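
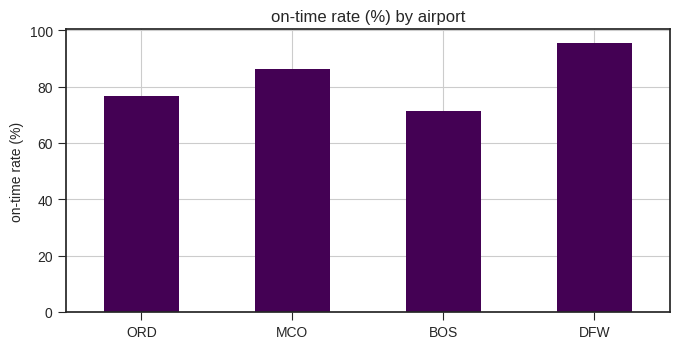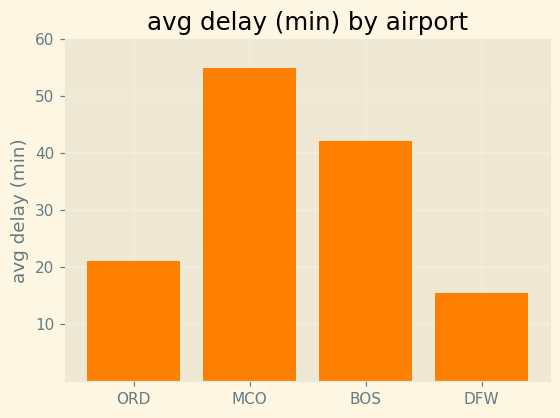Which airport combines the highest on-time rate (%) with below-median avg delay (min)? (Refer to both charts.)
Chart 2 median avg delay (min) ≈ 30; below-median airports: ORD, DFW. Among those, DFW has the highest on-time rate (%) (≈ 100).

DFW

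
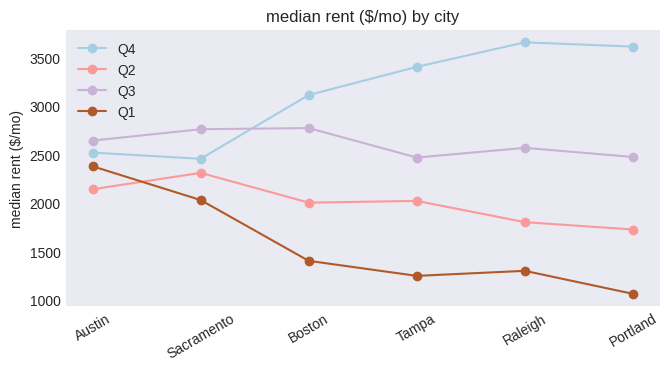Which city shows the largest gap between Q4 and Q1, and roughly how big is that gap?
Portland, ≈ 2500 $/mo

Portland: Q4 ≈ 3500, Q1 ≈ 1000 → gap ≈ 2500. Next-largest (Raleigh) is only ≈ 2000.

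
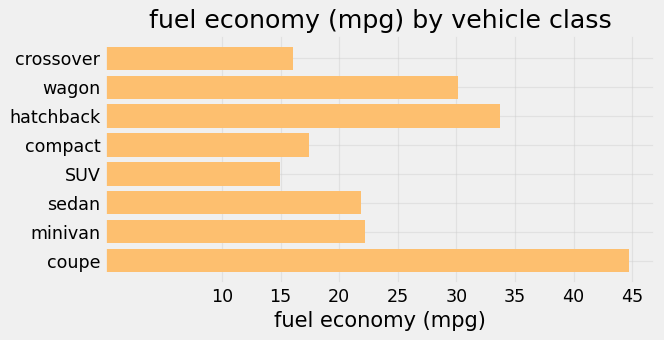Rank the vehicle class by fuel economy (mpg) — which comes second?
hatchback

Top 3: coupe ≈ 45, hatchback ≈ 35, wagon ≈ 30.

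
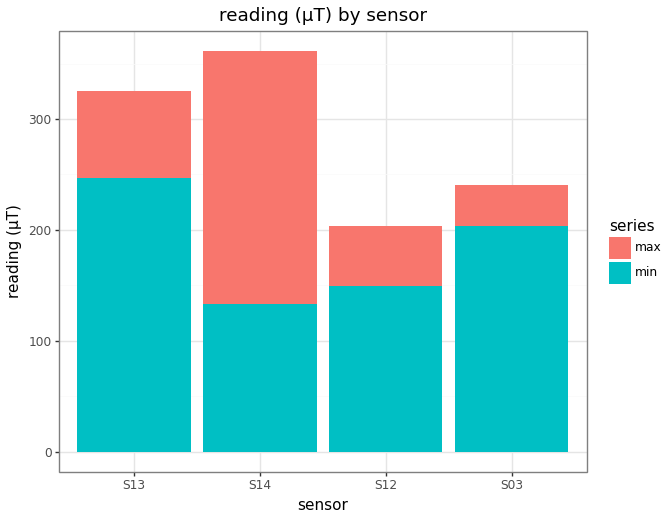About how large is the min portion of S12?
≈ 150

min top ≈ 150, bottom ≈ 0; segment ≈ 150.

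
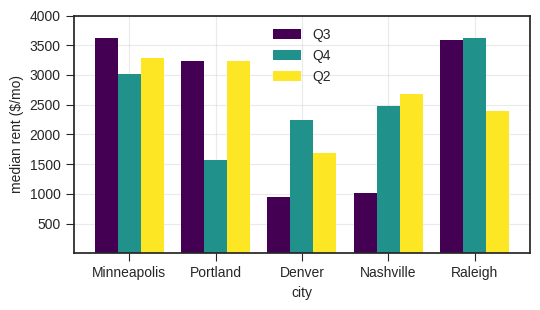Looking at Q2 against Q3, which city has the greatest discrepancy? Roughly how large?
Nashville: Q2 ≈ 2500, Q3 ≈ 1000 → gap ≈ 1500. Next-largest (Raleigh) is only ≈ 1000.

Nashville, ≈ 1500 $/mo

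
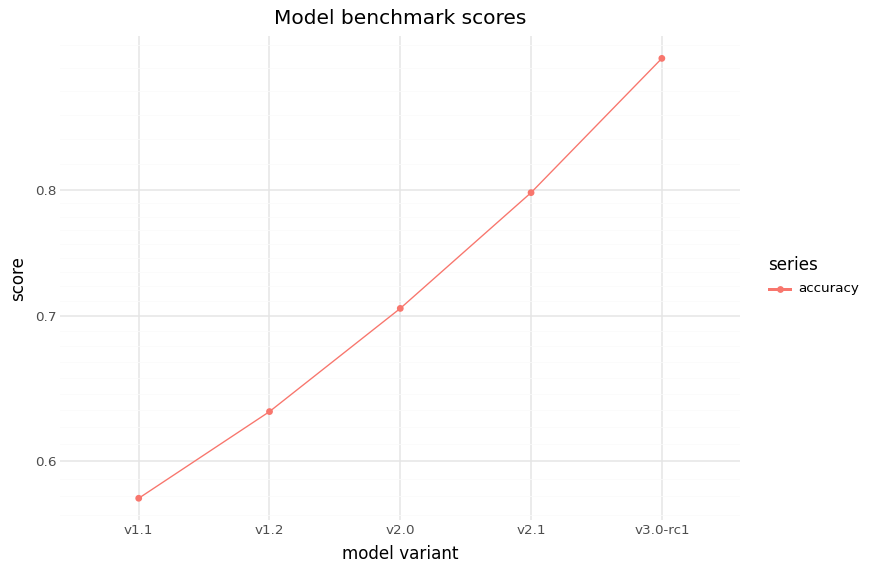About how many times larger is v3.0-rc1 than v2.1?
≈ 1.12×

v3.0-rc1 ≈ 0.90, v2.1 ≈ 0.80; 0.90/0.80 ≈ 1.12.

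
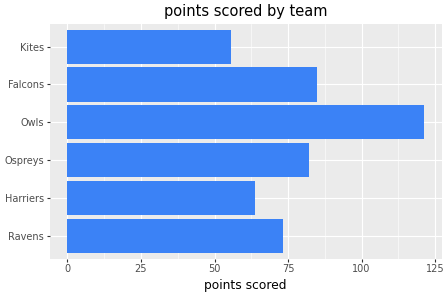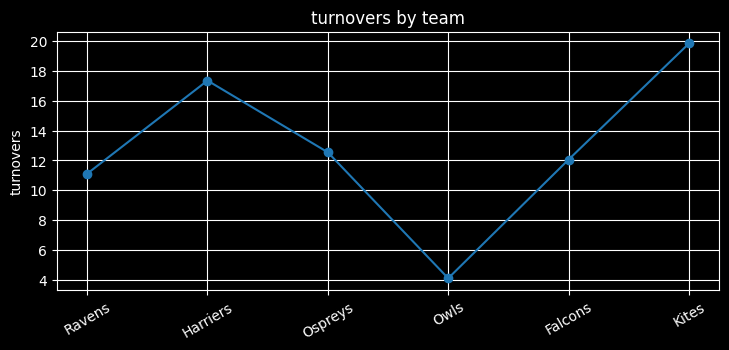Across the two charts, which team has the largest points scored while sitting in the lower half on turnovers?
Chart 2 median turnovers ≈ 12; below-median teams: Ravens, Owls, Falcons. Among those, Owls has the highest points scored (≈ 120).

Owls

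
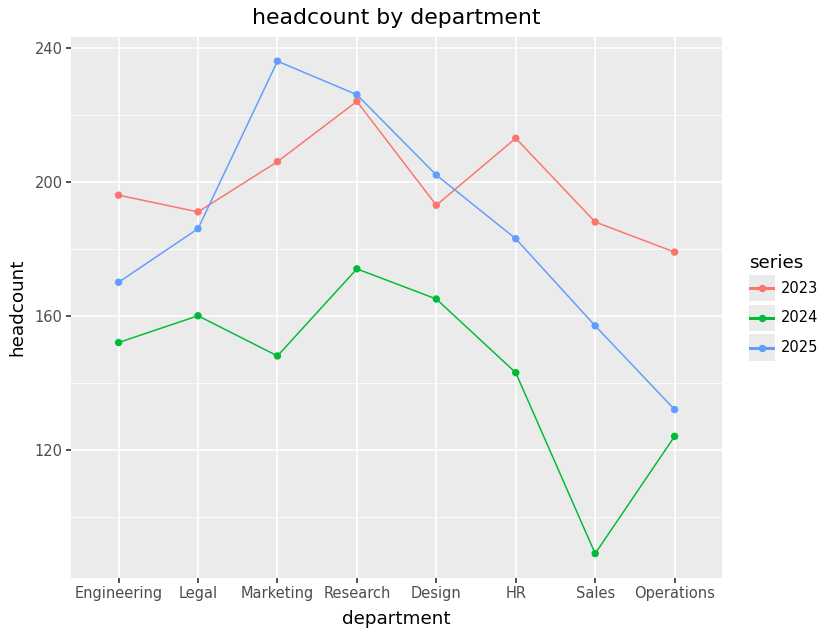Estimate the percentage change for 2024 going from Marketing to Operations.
≈ -14.3%

Marketing ≈ 140, Operations ≈ 120; (120 − 140) / 140 ≈ -14.3%.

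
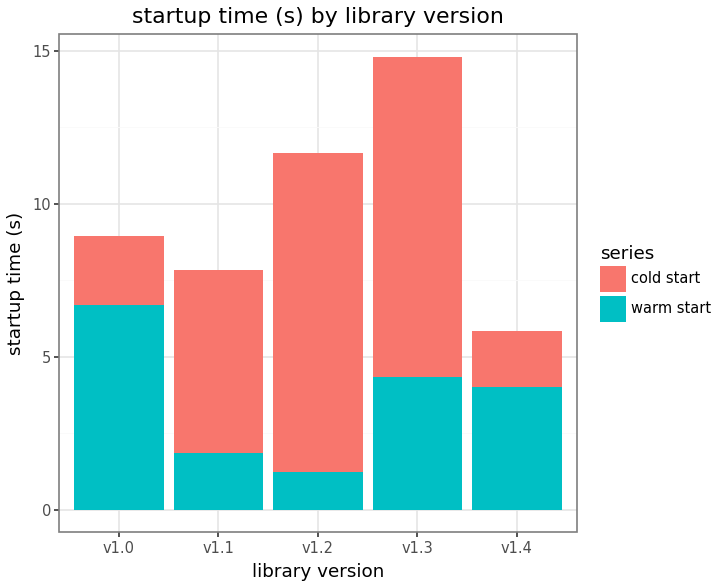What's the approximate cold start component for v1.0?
≈ 2

cold start top ≈ 8, bottom ≈ 6; segment ≈ 2.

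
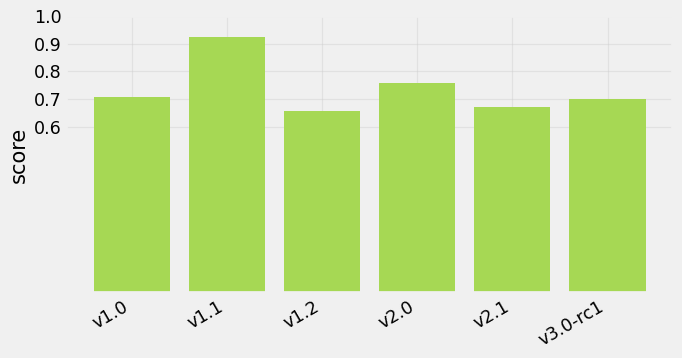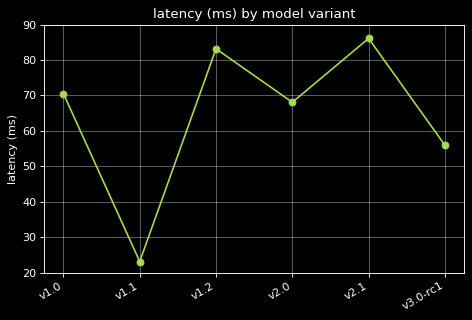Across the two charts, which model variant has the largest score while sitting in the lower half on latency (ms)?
Chart 2 median latency (ms) ≈ 70; below-median model variants: v1.1, v2.0, v3.0-rc1. Among those, v1.1 has the highest score (≈ 0.9).

v1.1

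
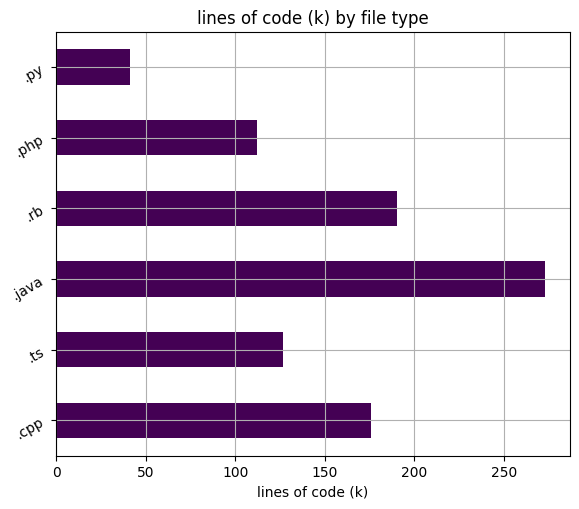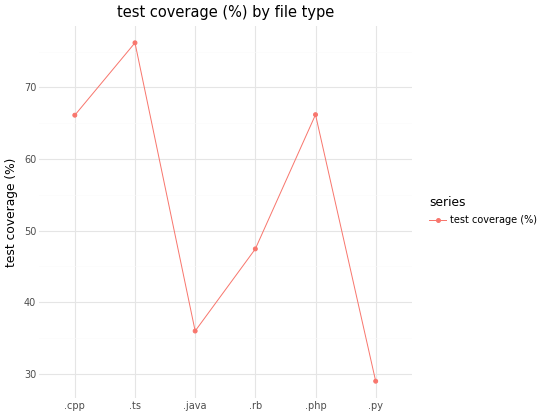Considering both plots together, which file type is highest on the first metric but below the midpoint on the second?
Chart 2 median test coverage (%) ≈ 60; below-median file types: .java, .rb, .py. Among those, .java has the highest lines of code (k) (≈ 250).

.java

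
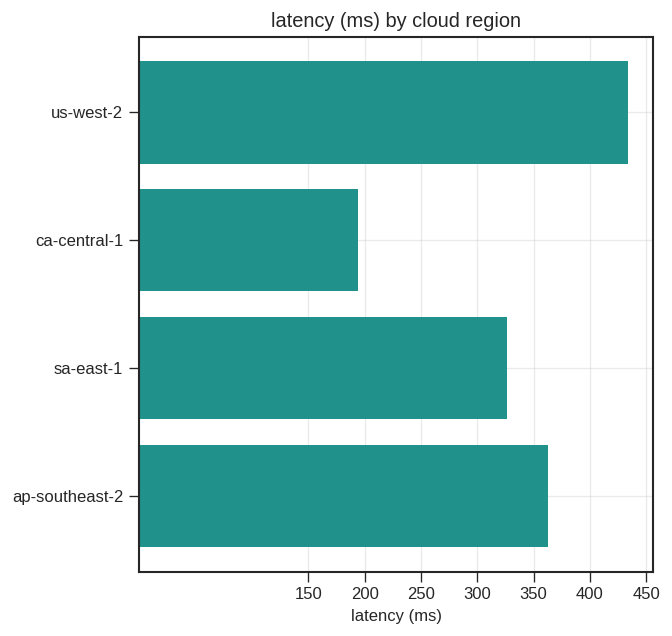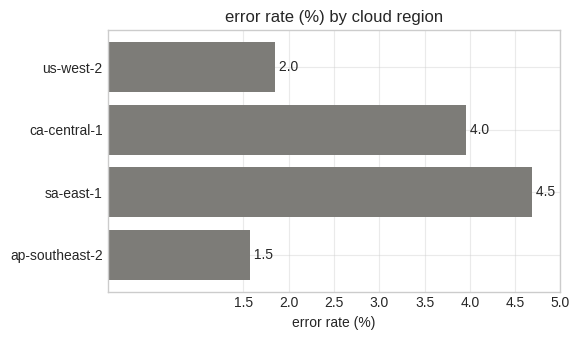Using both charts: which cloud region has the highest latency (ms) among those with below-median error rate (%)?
Chart 2 median error rate (%) ≈ 3; below-median cloud regions: us-west-2, ap-southeast-2. Among those, us-west-2 has the highest latency (ms) (≈ 450).

us-west-2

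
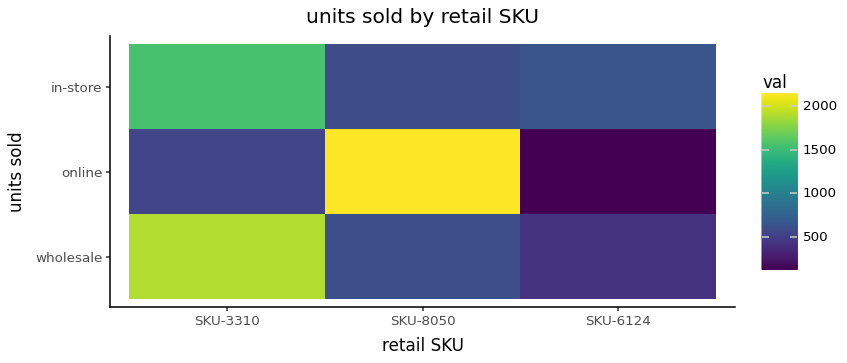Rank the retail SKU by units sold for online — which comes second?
Top 3 for online: SKU-8050 ≈ 2200, SKU-3310 ≈ 600, SKU-6124 ≈ 200.

SKU-3310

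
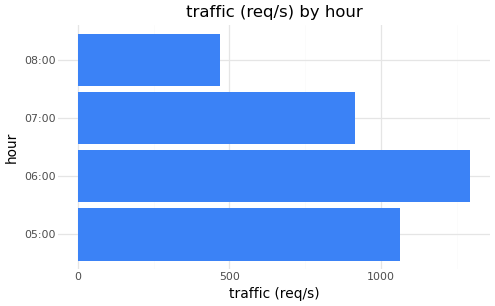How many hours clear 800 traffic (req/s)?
Above 800: 05:00, 06:00, 07:00.

3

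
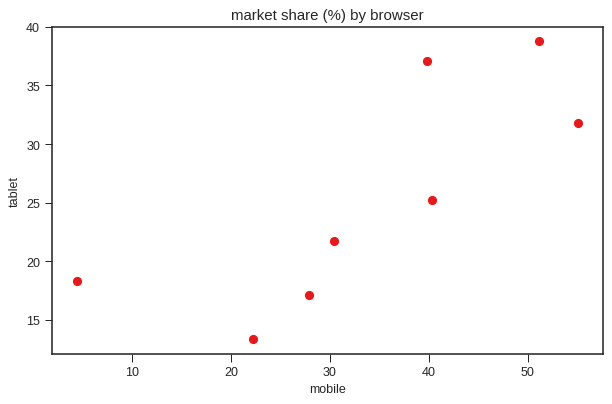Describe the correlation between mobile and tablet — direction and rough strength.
positive, strong

Points are positively correlated; strong (|r| ≈ 0.8).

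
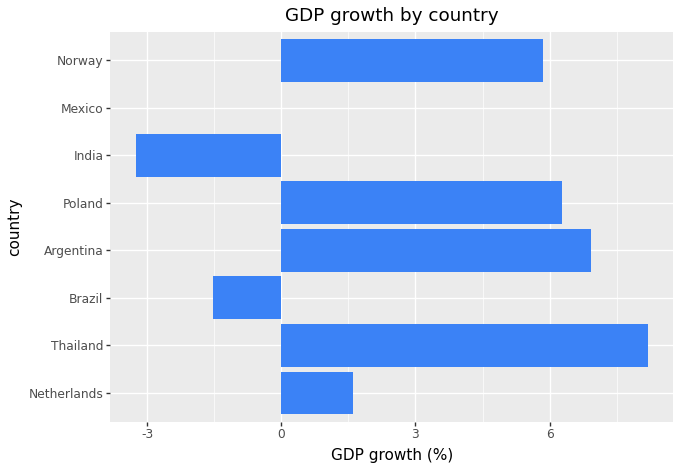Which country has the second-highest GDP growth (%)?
Argentina

Top 3: Thailand ≈ 8, Argentina ≈ 7, Poland ≈ 6.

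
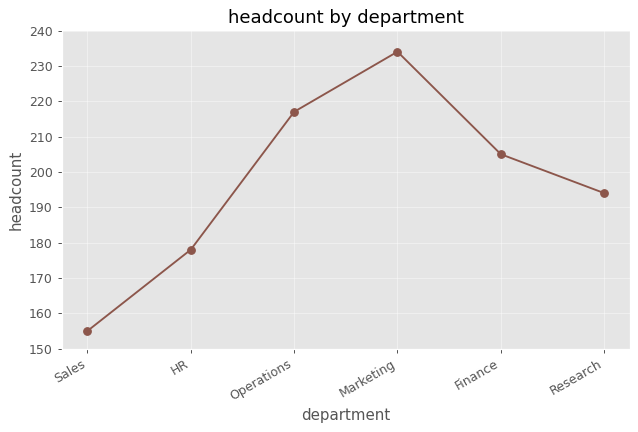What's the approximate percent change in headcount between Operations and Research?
≈ -13.6%

Operations ≈ 220, Research ≈ 190; (190 − 220) / 220 ≈ -13.6%.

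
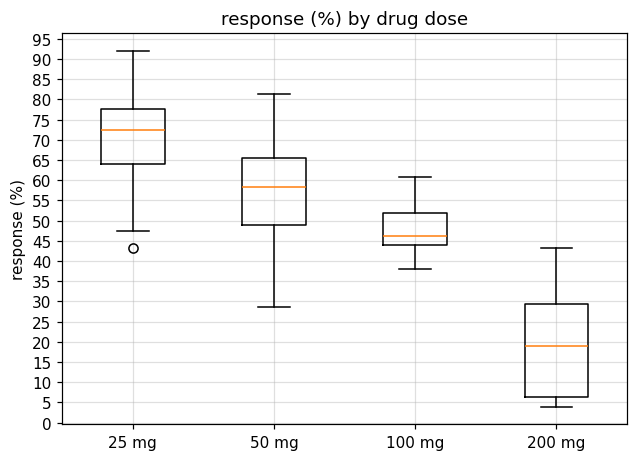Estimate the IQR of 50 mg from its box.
Q3 ≈ 65, Q1 ≈ 50; IQR ≈ 15.

≈ 15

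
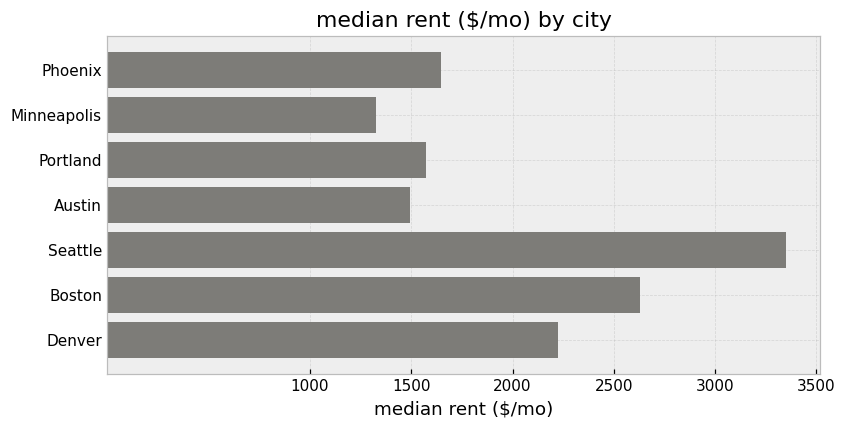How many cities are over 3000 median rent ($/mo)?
Above 3000: Seattle.

1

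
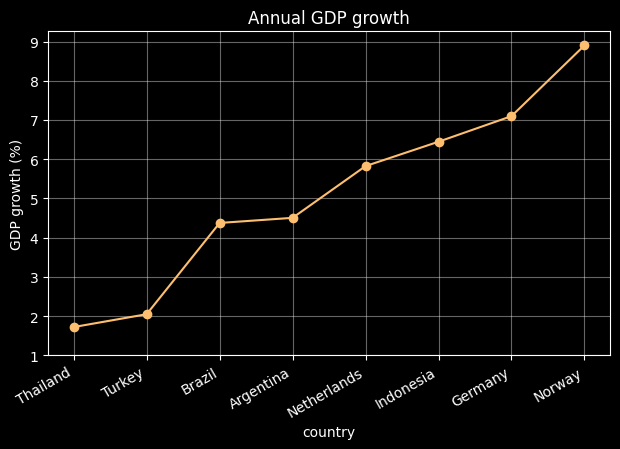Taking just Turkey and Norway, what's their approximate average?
(2 + 9) / 2 ≈ 6.

≈ 6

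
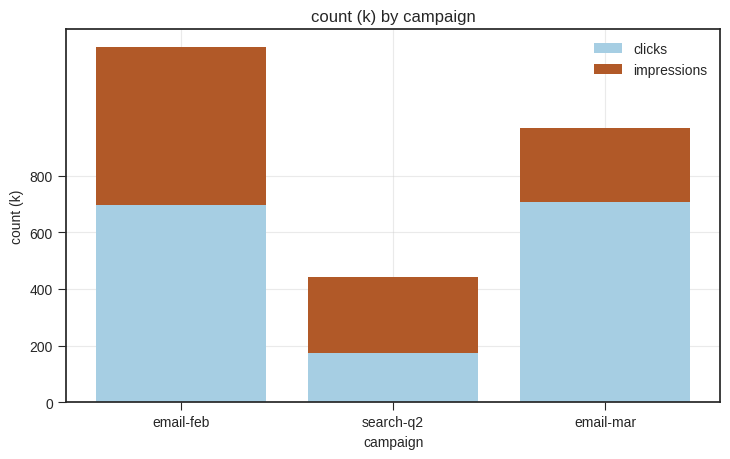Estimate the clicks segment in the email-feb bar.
clicks top ≈ 600, bottom ≈ 0; segment ≈ 600.

≈ 600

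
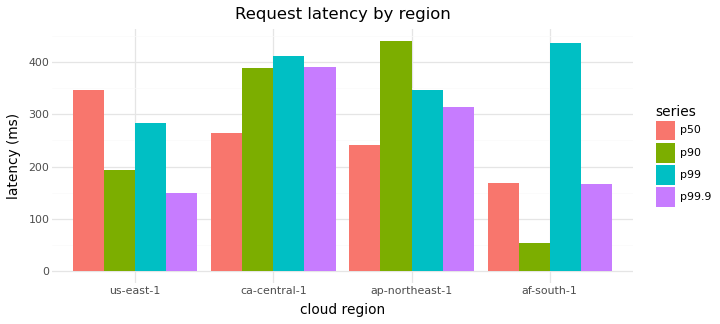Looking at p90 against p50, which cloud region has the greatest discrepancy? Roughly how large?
ap-northeast-1, ≈ 200 ms

ap-northeast-1: p90 ≈ 450, p50 ≈ 250 → gap ≈ 200. Next-largest (us-east-1) is only ≈ 150.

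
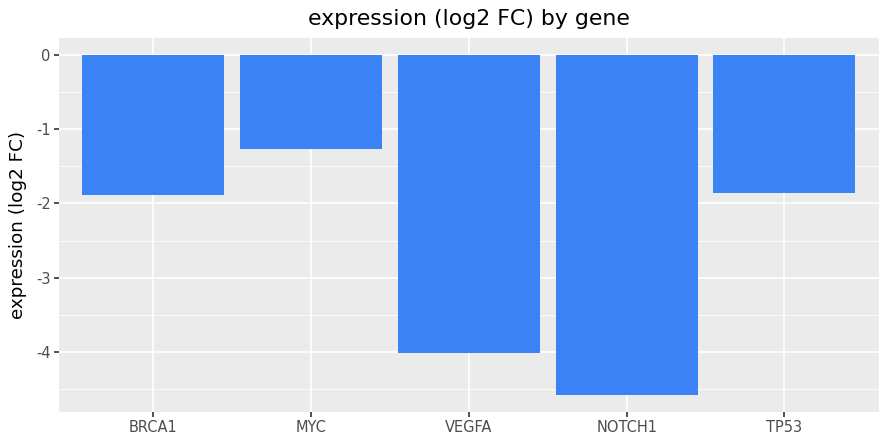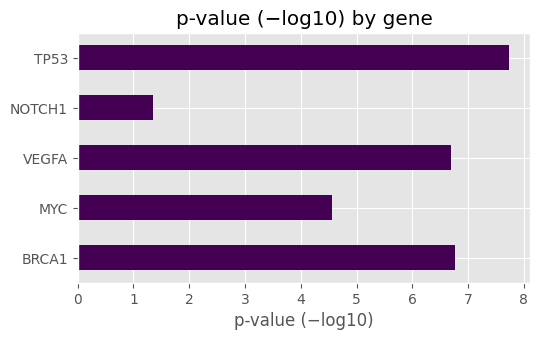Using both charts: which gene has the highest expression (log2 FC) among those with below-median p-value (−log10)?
Chart 2 median p-value (−log10) ≈ 7; below-median genes: MYC, NOTCH1. Among those, MYC has the highest expression (log2 FC) (≈ -1).

MYC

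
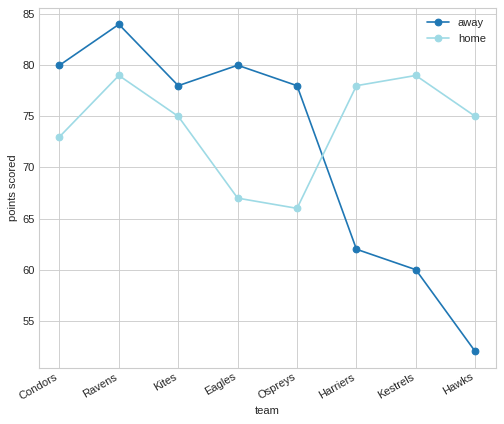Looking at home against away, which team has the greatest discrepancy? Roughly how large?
Hawks: home ≈ 75, away ≈ 50 → gap ≈ 25. Next-largest (Kestrels) is only ≈ 20.

Hawks, ≈ 25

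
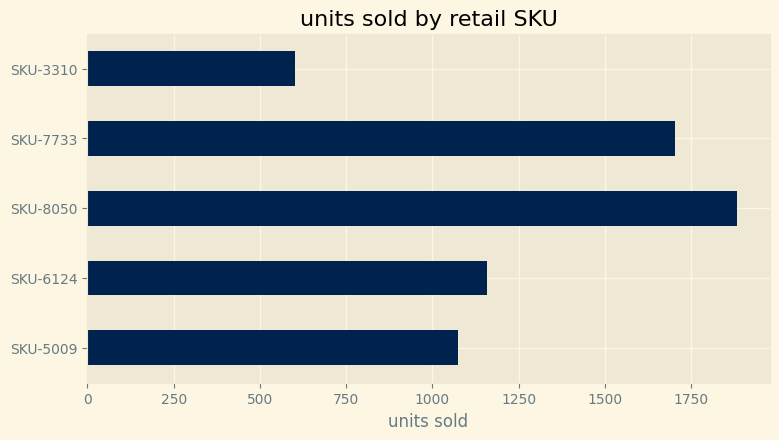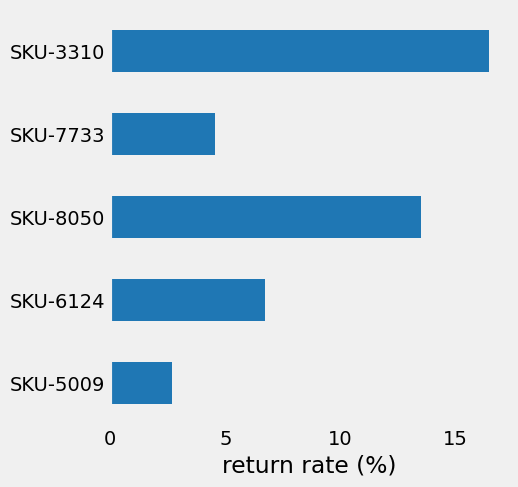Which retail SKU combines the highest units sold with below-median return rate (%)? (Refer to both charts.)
Chart 2 median return rate (%) ≈ 6; below-median retail SKUs: SKU-5009, SKU-7733. Among those, SKU-7733 has the highest units sold (≈ 1800).

SKU-7733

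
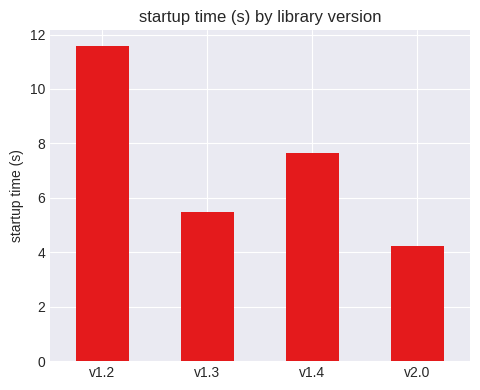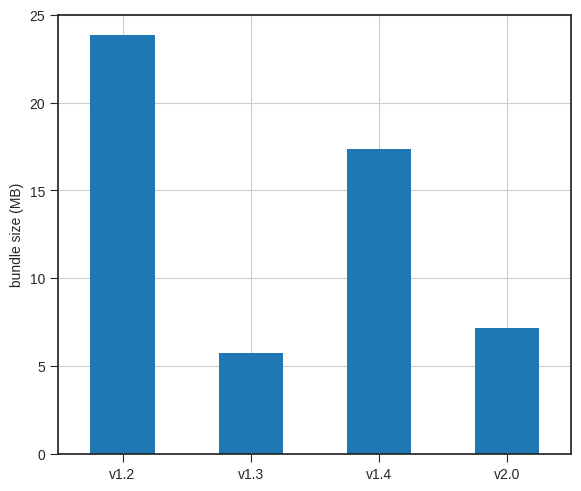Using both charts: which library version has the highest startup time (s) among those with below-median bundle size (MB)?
v1.3

Chart 2 median bundle size (MB) ≈ 10; below-median library versions: v1.3, v2.0. Among those, v1.3 has the highest startup time (s) (≈ 6).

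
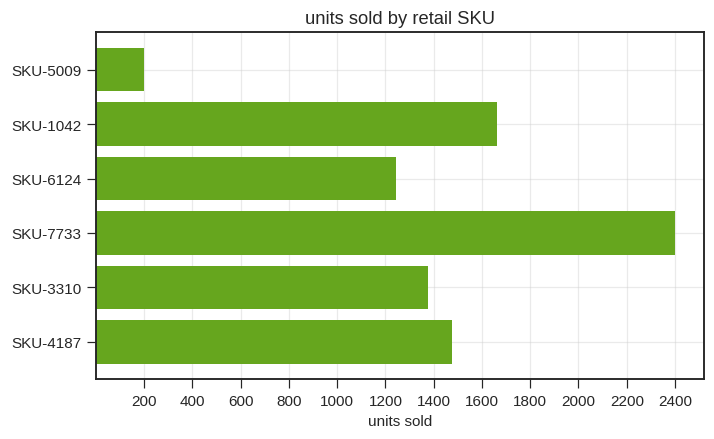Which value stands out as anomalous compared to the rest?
SKU-5009

SKU-5009 ≈ 200; the rest sit between ≈ 1200 and ≈ 2400.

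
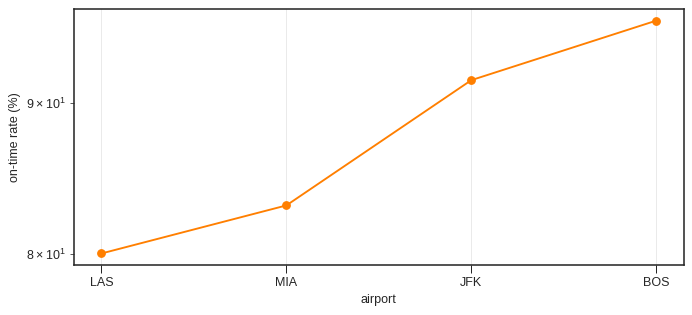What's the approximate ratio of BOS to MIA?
BOS ≈ 96, MIA ≈ 84; 96/84 ≈ 1.14.

≈ 1.14×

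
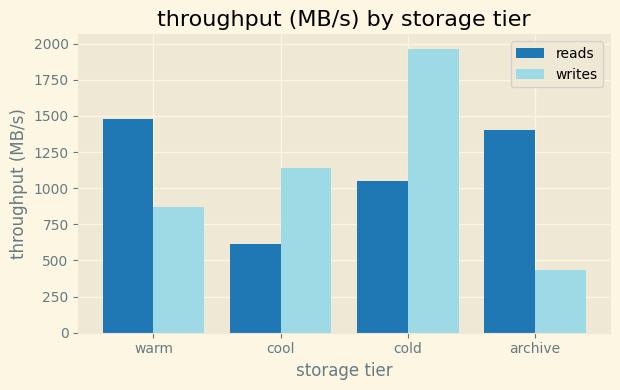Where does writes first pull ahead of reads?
warm: writes ≈ 800 vs reads ≈ 1400 (not yet); cool: writes ≈ 1200 vs reads ≈ 600 (first crossover).

cool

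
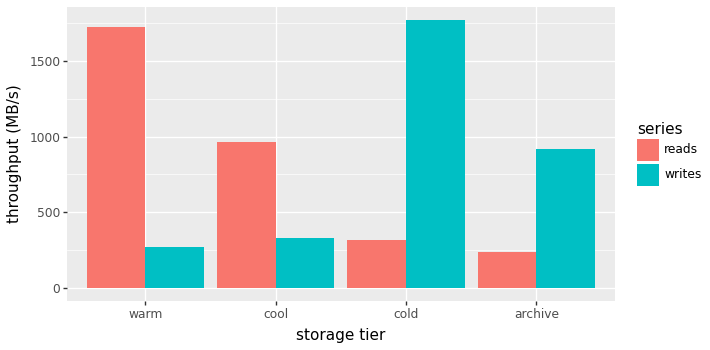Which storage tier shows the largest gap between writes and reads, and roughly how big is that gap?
warm: writes ≈ 200, reads ≈ 1800 → gap ≈ 1600. Next-largest (cold) is only ≈ 1400.

warm, ≈ 1600 MB/s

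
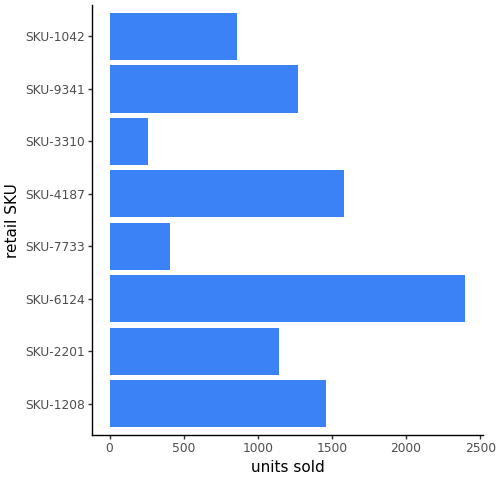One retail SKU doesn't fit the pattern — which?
SKU-6124

SKU-6124 ≈ 2400; the rest sit between ≈ 200 and ≈ 1600.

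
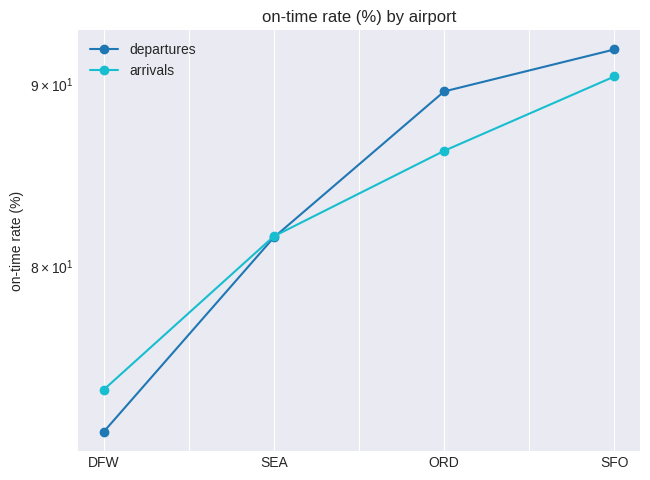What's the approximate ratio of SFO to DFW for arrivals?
≈ 1.22×

SFO ≈ 90, DFW ≈ 74; 90/74 ≈ 1.22.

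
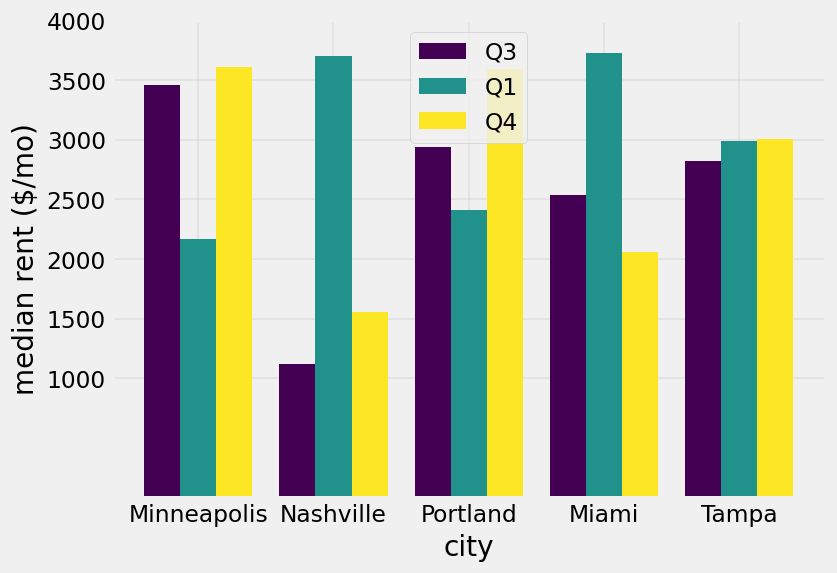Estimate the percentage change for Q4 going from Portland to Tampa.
Portland ≈ 3500, Tampa ≈ 3000; (3000 − 3500) / 3500 ≈ -14.3%.

≈ -14.3%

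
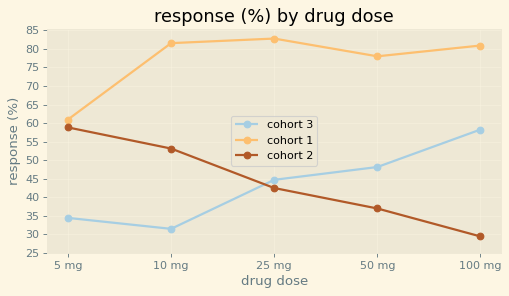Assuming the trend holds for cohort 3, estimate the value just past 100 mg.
Last three: 45, 50, 60 → slope ≈ 7.5/step → next ≈ 67.5.

≈ 67.5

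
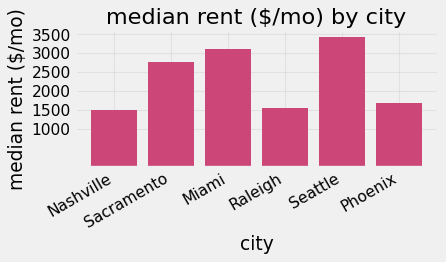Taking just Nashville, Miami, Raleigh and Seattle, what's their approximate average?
(1500 + 3000 + 1500 + 3500) / 4 ≈ 2375.

≈ 2375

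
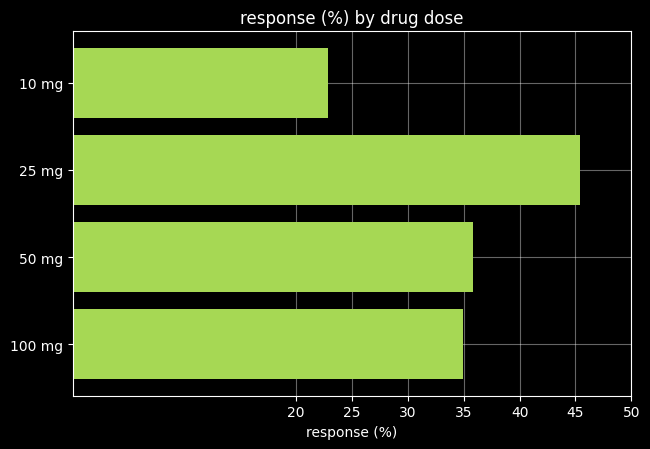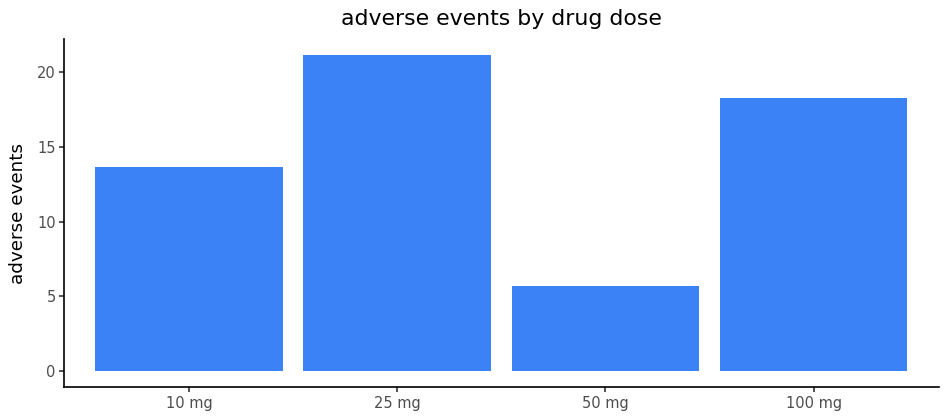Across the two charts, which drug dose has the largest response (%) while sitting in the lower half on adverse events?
Chart 2 median adverse events ≈ 16; below-median drug doses: 10 mg, 50 mg. Among those, 50 mg has the highest response (%) (≈ 35).

50 mg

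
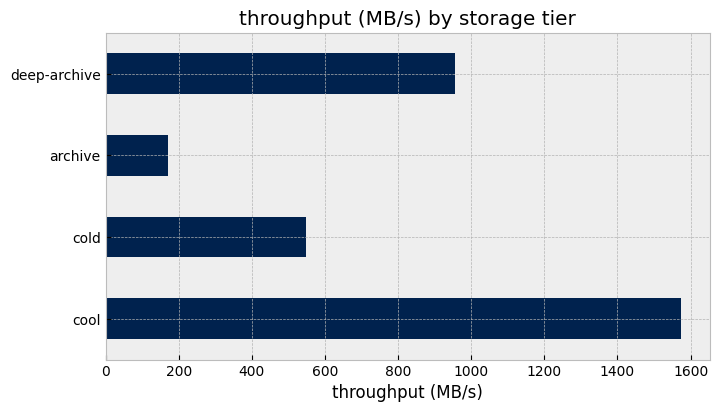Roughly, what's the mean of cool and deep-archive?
(1600 + 1000) / 2 ≈ 1300.

≈ 1300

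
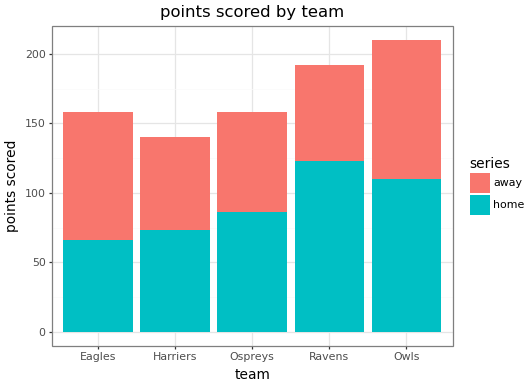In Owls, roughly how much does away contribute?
away top ≈ 200, bottom ≈ 120; segment ≈ 80.

≈ 80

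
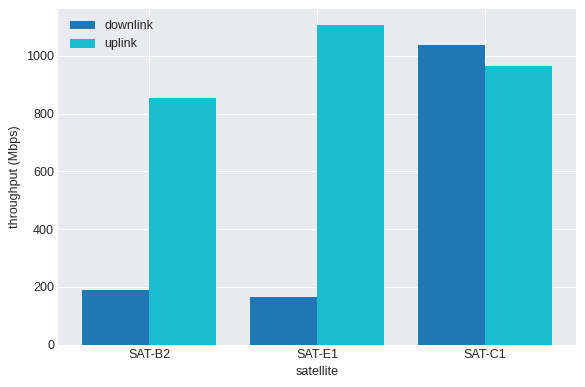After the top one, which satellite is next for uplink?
Top 3 for uplink: SAT-E1 ≈ 1100, SAT-C1 ≈ 1000, SAT-B2 ≈ 900.

SAT-C1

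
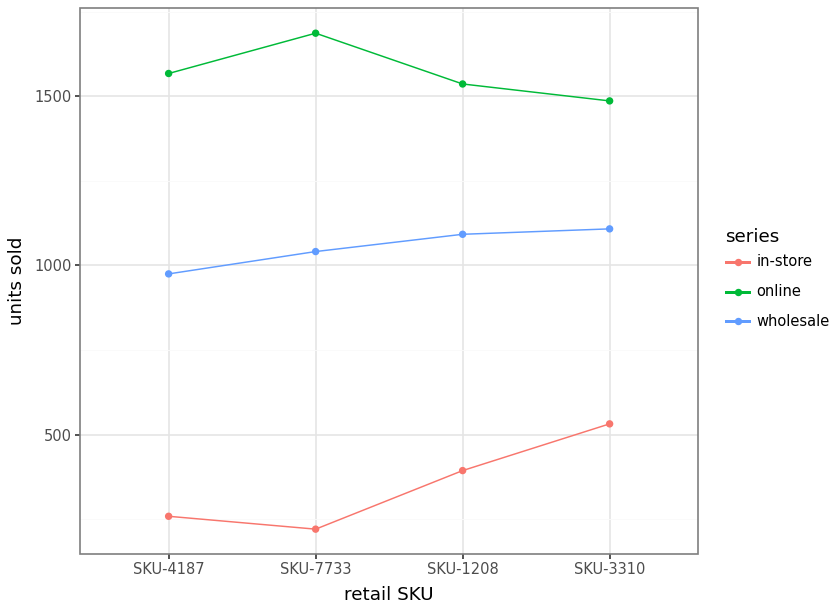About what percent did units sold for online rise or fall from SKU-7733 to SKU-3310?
SKU-7733 ≈ 1600, SKU-3310 ≈ 1400; (1400 − 1600) / 1600 ≈ -12.5%.

≈ -12.5%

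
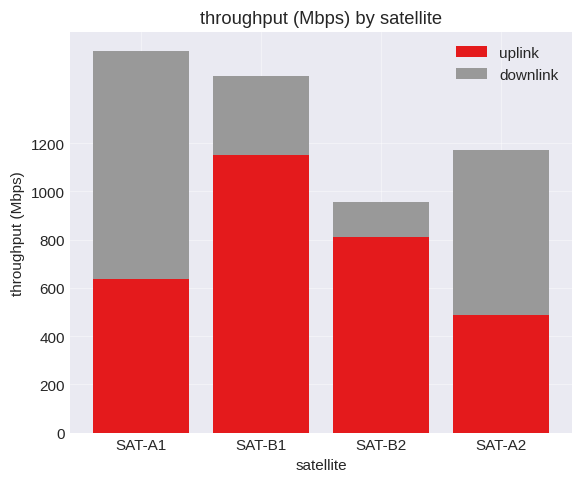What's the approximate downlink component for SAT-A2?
downlink top ≈ 1200, bottom ≈ 400; segment ≈ 800.

≈ 800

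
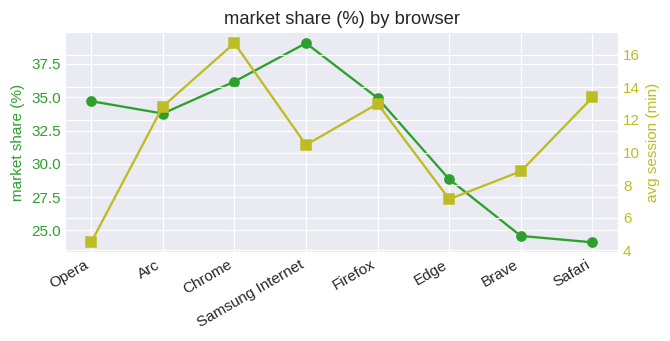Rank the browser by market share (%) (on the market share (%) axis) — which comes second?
Top 3 (on the market share (%) axis): Samsung Internet ≈ 40, Chrome ≈ 36, Firefox ≈ 34.

Chrome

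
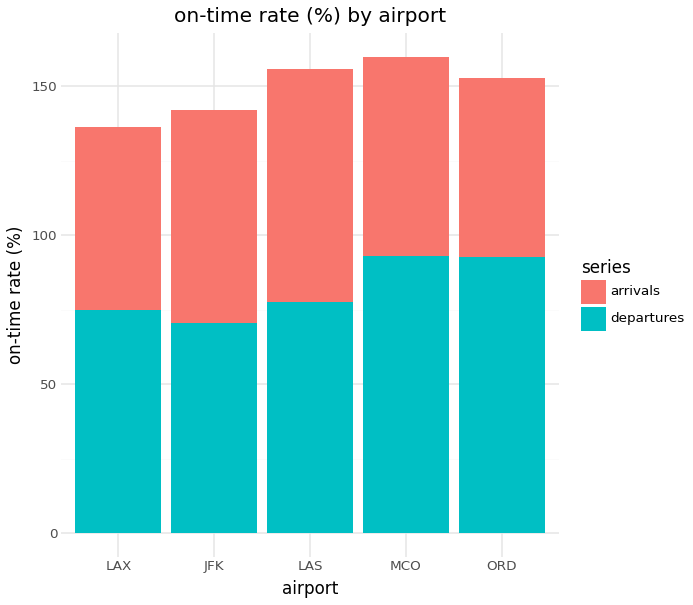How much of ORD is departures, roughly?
departures top ≈ 100, bottom ≈ 0; segment ≈ 100.

≈ 100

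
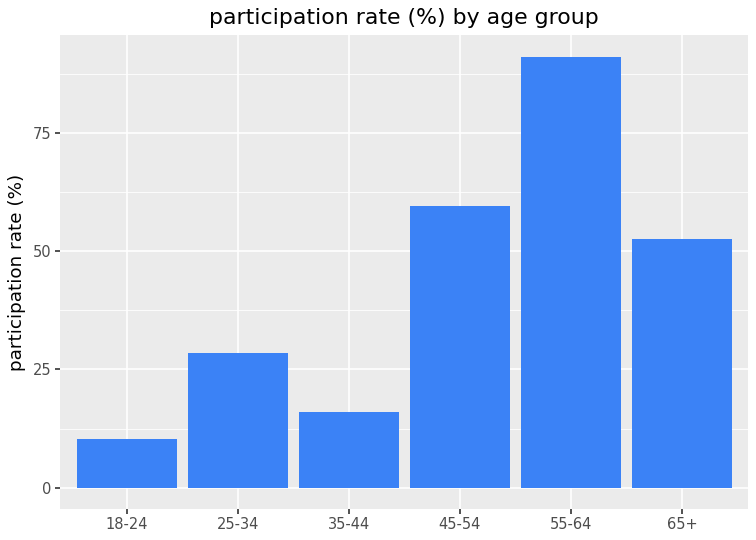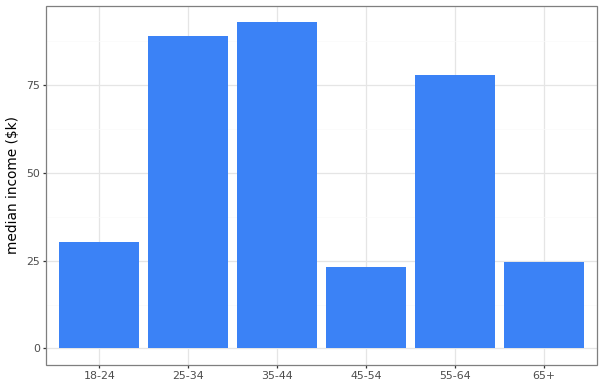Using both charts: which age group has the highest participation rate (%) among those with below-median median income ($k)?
Chart 2 median median income ($k) ≈ 50; below-median age groups: 18-24, 45-54, 65+. Among those, 45-54 has the highest participation rate (%) (≈ 60).

45-54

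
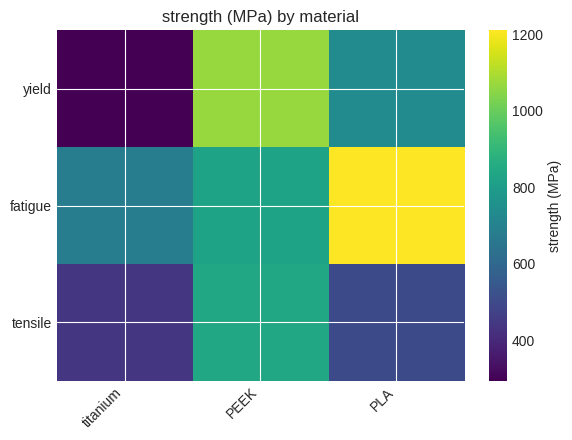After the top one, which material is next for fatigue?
PEEK

Top 3 for fatigue: PLA ≈ 1200, PEEK ≈ 800, titanium ≈ 700.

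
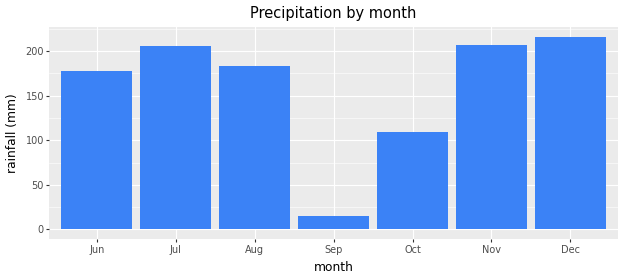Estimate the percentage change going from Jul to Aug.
≈ -10%

Jul ≈ 200, Aug ≈ 180; (180 − 200) / 200 ≈ -10%.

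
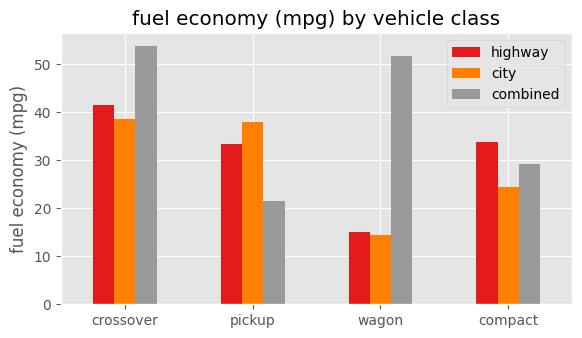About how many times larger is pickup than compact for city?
pickup ≈ 40, compact ≈ 25; 40/25 ≈ 1.6.

≈ 1.6×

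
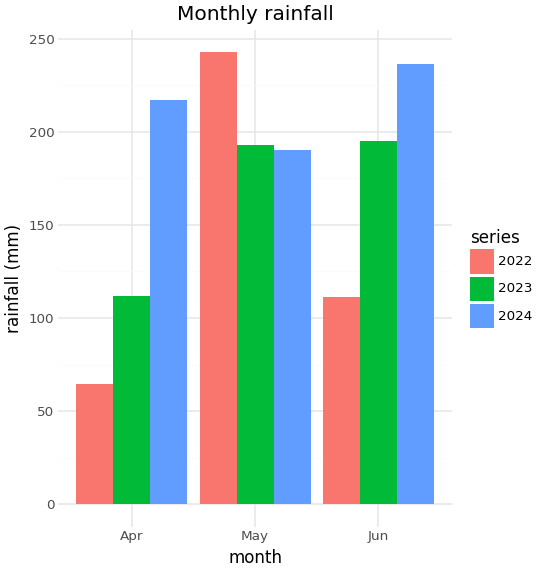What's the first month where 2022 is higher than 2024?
Apr: 2022 ≈ 75 vs 2024 ≈ 225 (not yet); May: 2022 ≈ 250 vs 2024 ≈ 200 (first crossover).

May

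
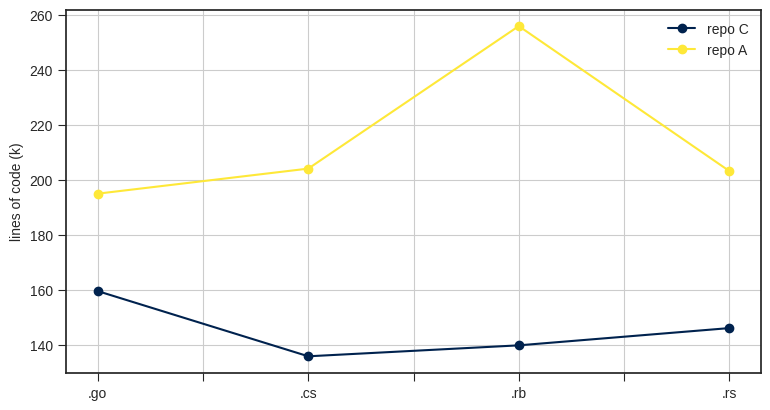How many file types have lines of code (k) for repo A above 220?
Above 220: .rb.

1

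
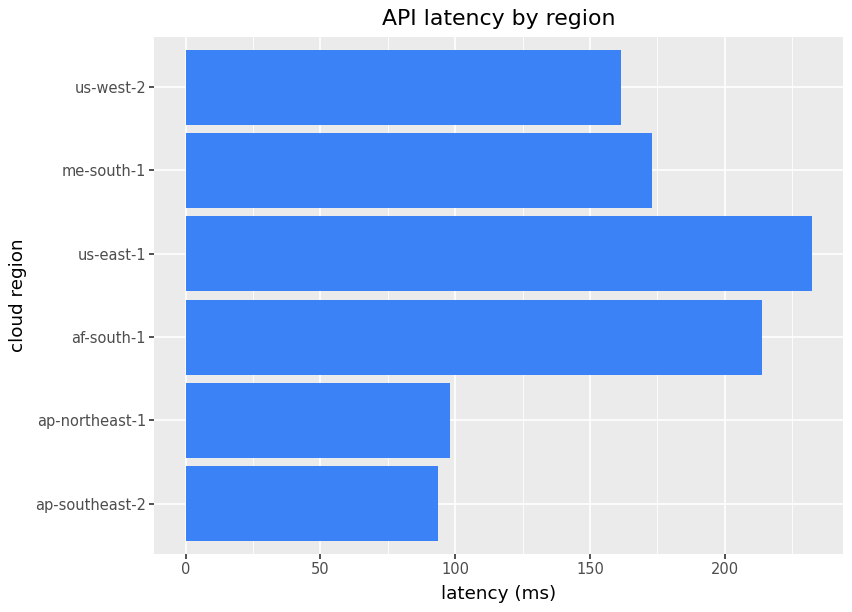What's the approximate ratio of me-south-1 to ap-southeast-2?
≈ 1.8×

me-south-1 ≈ 180, ap-southeast-2 ≈ 100; 180/100 ≈ 1.8.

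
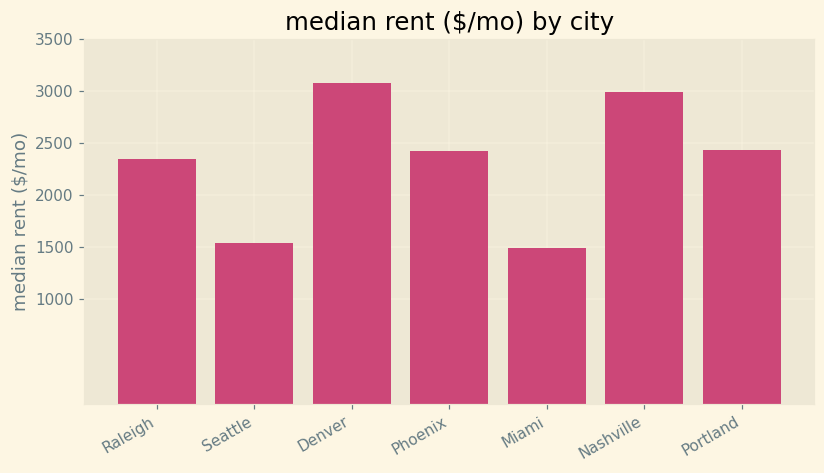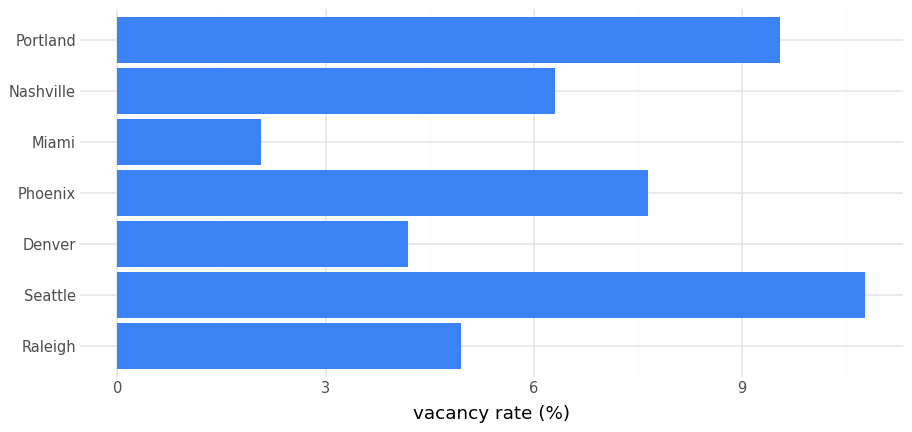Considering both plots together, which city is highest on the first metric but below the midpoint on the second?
Chart 2 median vacancy rate (%) ≈ 6; below-median cities: Raleigh, Denver, Miami. Among those, Denver has the highest median rent ($/mo) (≈ 3000).

Denver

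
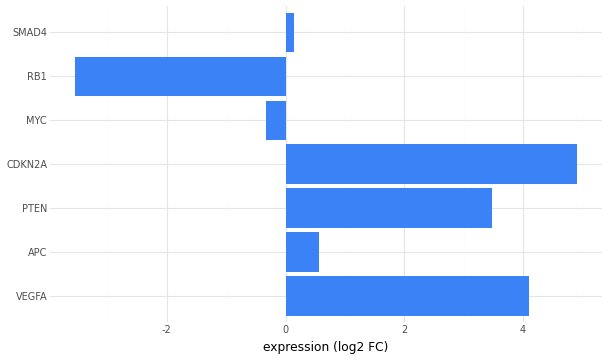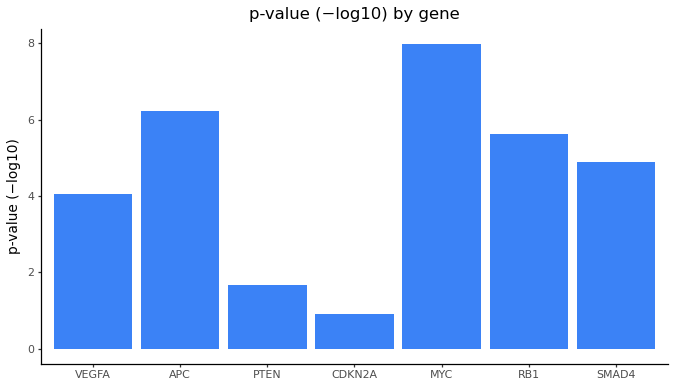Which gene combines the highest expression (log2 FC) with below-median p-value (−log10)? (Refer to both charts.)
CDKN2A

Chart 2 median p-value (−log10) ≈ 5; below-median genes: VEGFA, PTEN, CDKN2A. Among those, CDKN2A has the highest expression (log2 FC) (≈ 5).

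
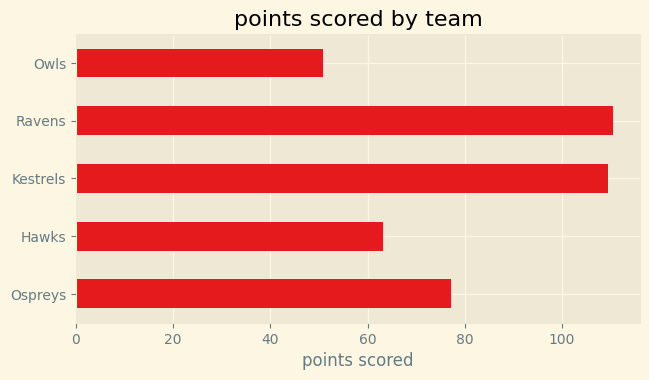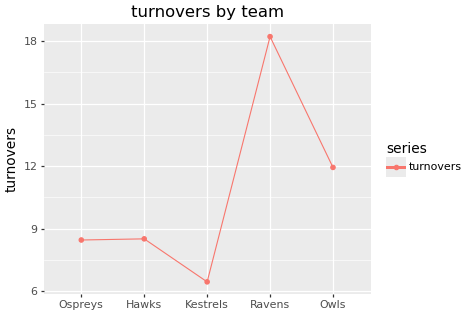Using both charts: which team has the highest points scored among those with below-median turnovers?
Kestrels

Chart 2 median turnovers ≈ 8; below-median teams: Ospreys, Kestrels. Among those, Kestrels has the highest points scored (≈ 100).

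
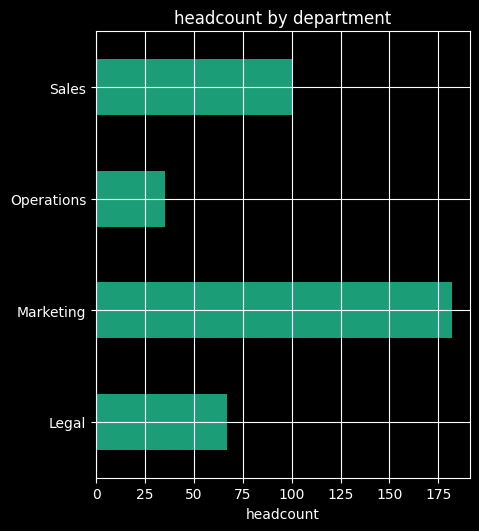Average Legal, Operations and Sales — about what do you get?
≈ 67

(60 + 40 + 100) / 3 ≈ 67.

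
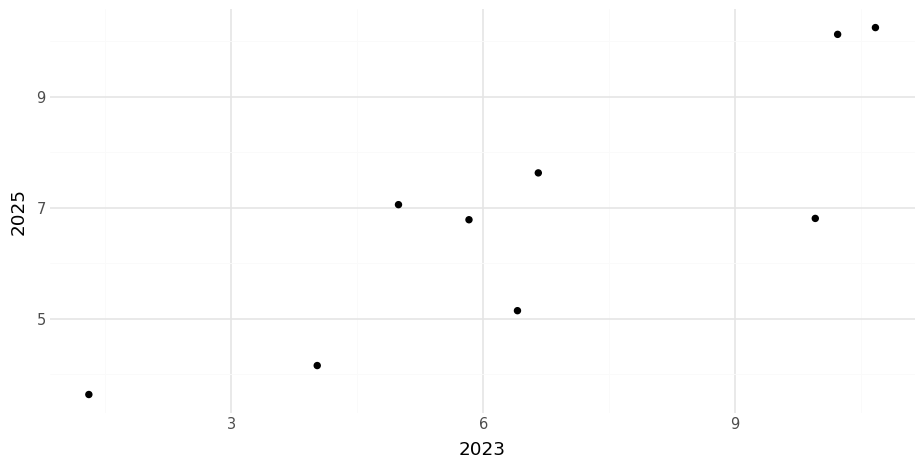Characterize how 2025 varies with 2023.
Points are positively correlated; strong (|r| ≈ 0.8).

positive, strong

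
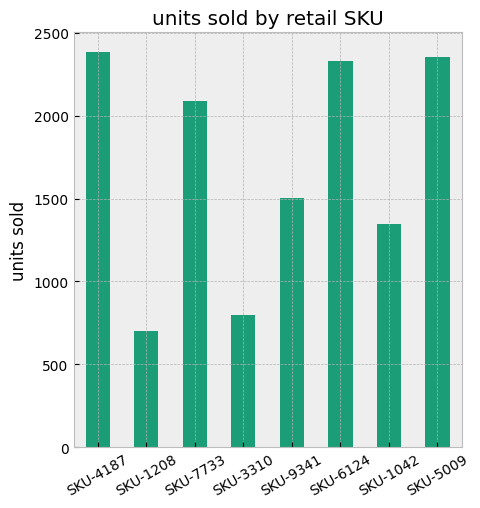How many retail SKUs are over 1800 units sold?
Above 1800: SKU-4187, SKU-7733, SKU-6124, SKU-5009.

4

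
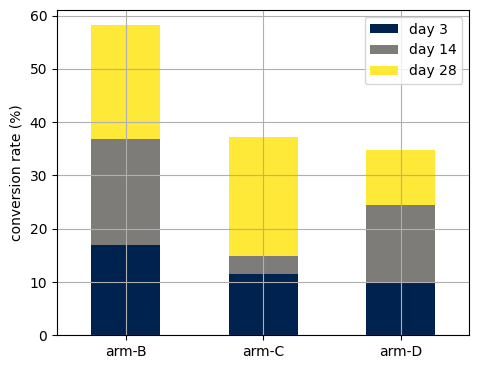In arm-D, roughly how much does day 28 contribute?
≈ 10

day 28 top ≈ 35, bottom ≈ 25; segment ≈ 10.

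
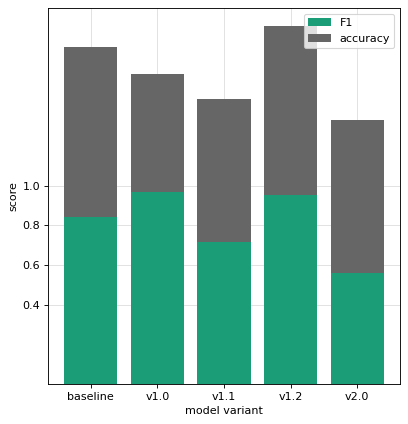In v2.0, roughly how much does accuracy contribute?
accuracy top ≈ 1.4, bottom ≈ 0.6; segment ≈ 0.8.

≈ 0.8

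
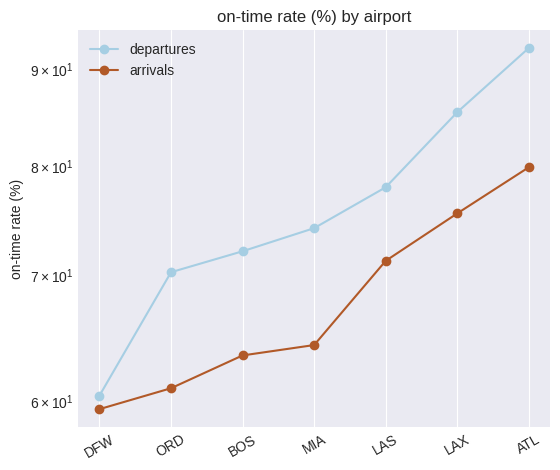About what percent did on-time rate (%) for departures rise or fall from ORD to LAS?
≈ +14.3%

ORD ≈ 70, LAS ≈ 80; (80 − 70) / 70 ≈ +14.3%.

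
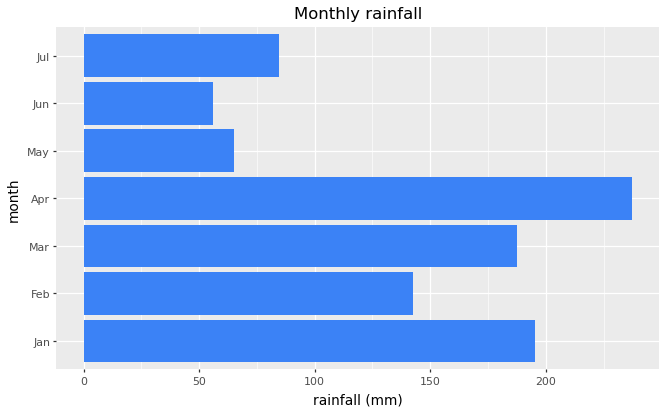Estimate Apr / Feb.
≈ 1.71×

Apr ≈ 240, Feb ≈ 140; 240/140 ≈ 1.71.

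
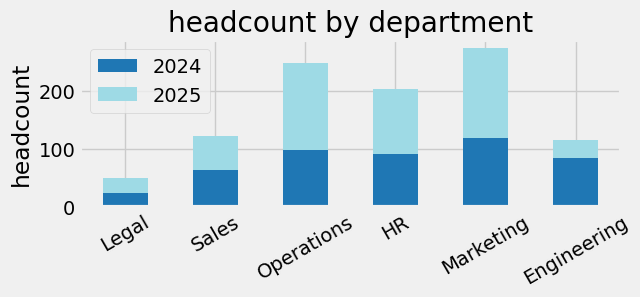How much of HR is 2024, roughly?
2024 top ≈ 100, bottom ≈ 0; segment ≈ 100.

≈ 100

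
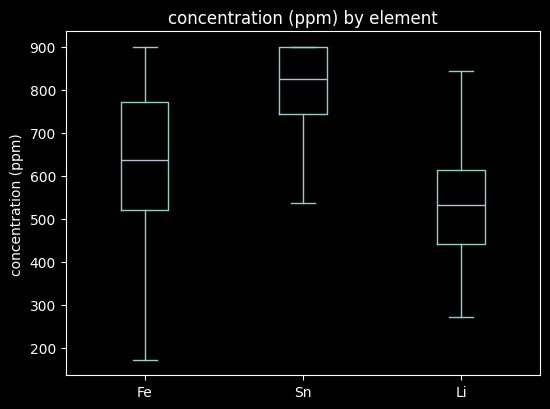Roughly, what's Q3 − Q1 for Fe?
Q3 ≈ 775, Q1 ≈ 525; IQR ≈ 250.

≈ 250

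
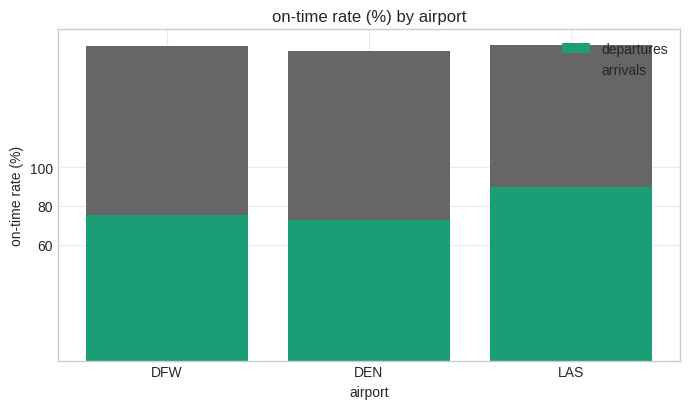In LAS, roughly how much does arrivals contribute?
arrivals top ≈ 160, bottom ≈ 80; segment ≈ 80.

≈ 80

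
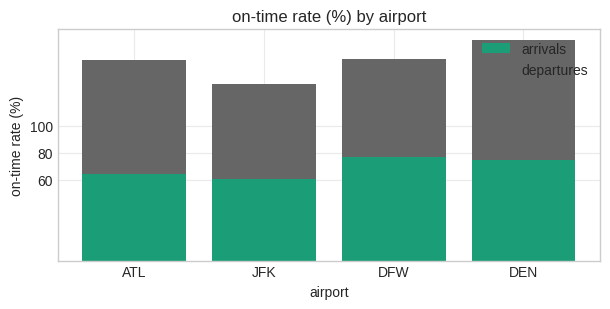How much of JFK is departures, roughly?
departures top ≈ 140, bottom ≈ 60; segment ≈ 80.

≈ 80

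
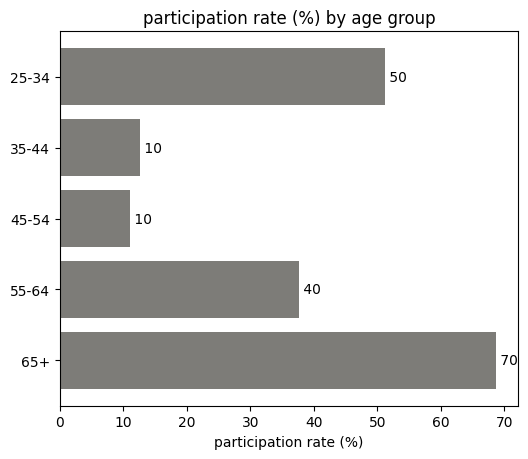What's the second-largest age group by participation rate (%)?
Top 3: 65+ ≈ 70, 25-34 ≈ 50, 55-64 ≈ 40.

25-34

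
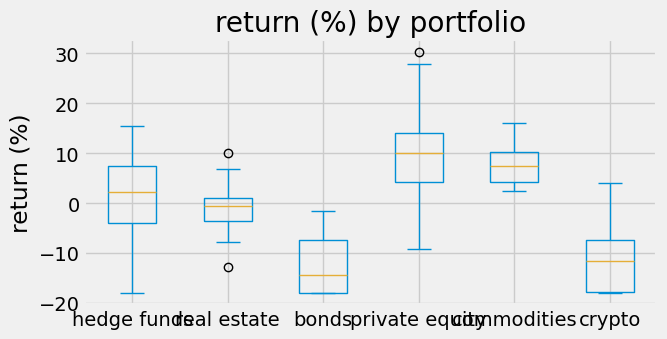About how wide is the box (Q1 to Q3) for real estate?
Q3 ≈ 0, Q1 ≈ -5; IQR ≈ 5.

≈ 5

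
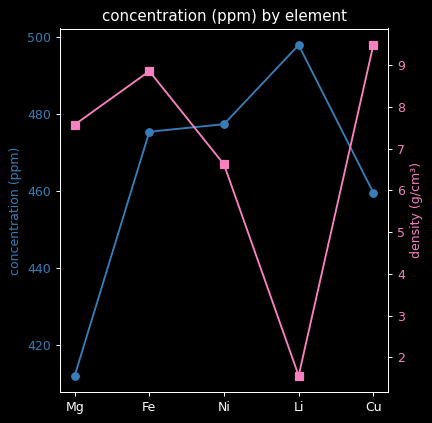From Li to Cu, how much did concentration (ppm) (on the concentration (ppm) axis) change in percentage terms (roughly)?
≈ -8%

Li ≈ 500, Cu ≈ 460; (460 − 500) / 500 ≈ -8%.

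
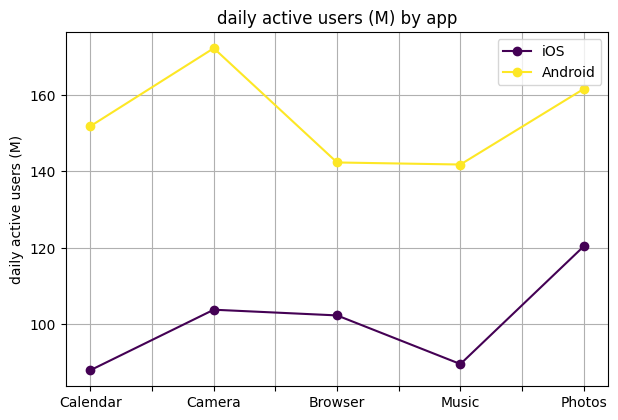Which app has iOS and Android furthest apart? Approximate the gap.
Camera, ≈ 70 M

Camera: iOS ≈ 100, Android ≈ 170 → gap ≈ 70. Next-largest (Calendar) is only ≈ 60.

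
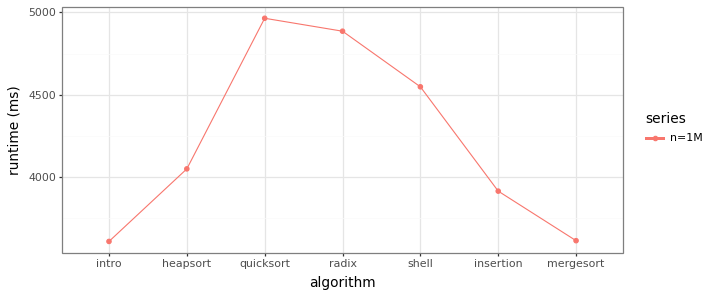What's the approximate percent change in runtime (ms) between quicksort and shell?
≈ -8%

quicksort ≈ 5000, shell ≈ 4600; (4600 − 5000) / 5000 ≈ -8%.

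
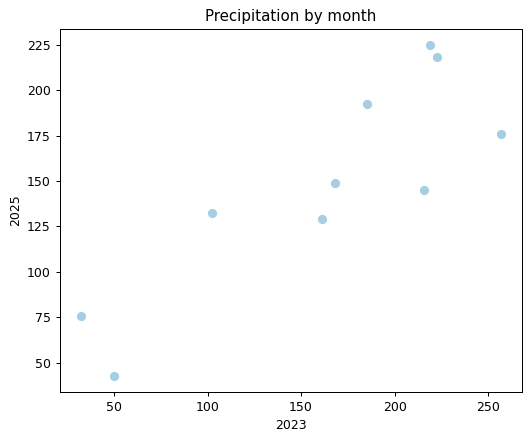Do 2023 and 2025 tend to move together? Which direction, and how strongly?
Points are positively correlated; strong (|r| ≈ 0.9).

positive, strong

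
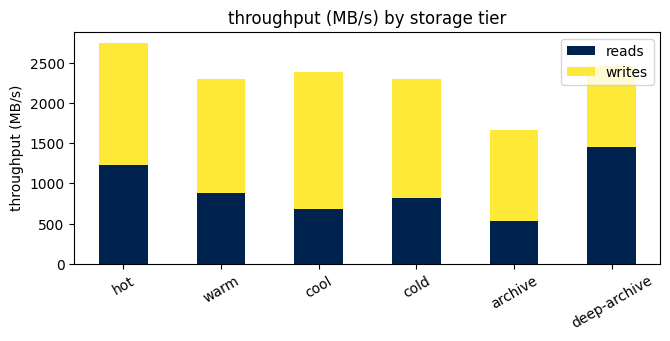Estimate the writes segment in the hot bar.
≈ 1500

writes top ≈ 2500, bottom ≈ 1000; segment ≈ 1500.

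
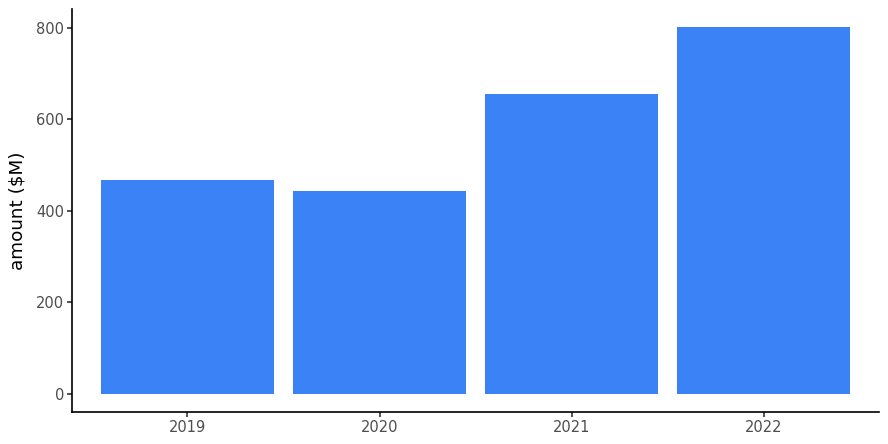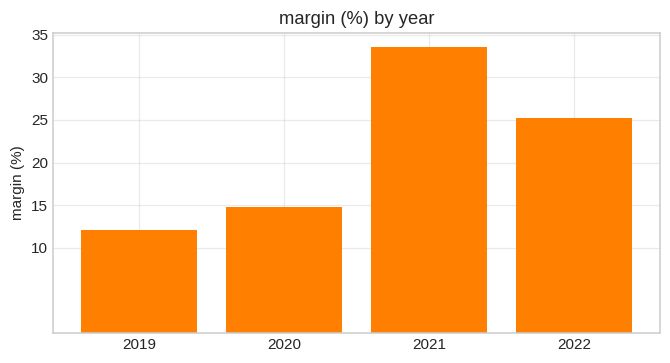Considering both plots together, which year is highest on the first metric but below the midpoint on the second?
2019

Chart 2 median margin (%) ≈ 20; below-median years: 2019, 2020. Among those, 2019 has the highest amount ($M) (≈ 500).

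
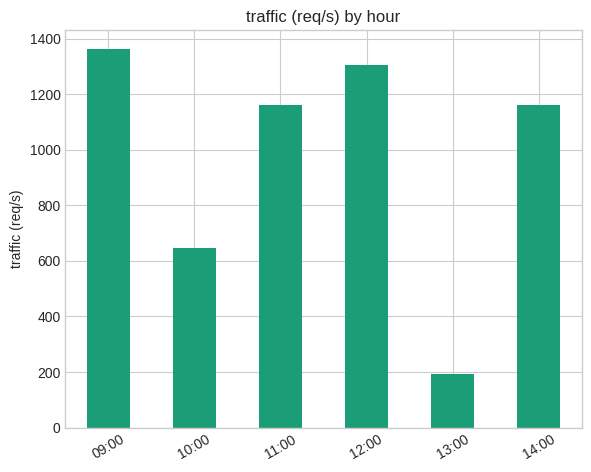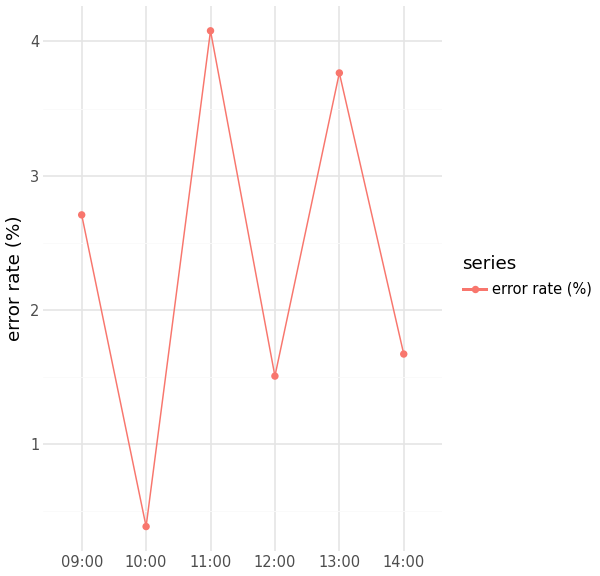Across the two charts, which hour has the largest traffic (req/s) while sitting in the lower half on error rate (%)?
Chart 2 median error rate (%) ≈ 2; below-median hours: 10:00, 12:00, 14:00. Among those, 12:00 has the highest traffic (req/s) (≈ 1400).

12:00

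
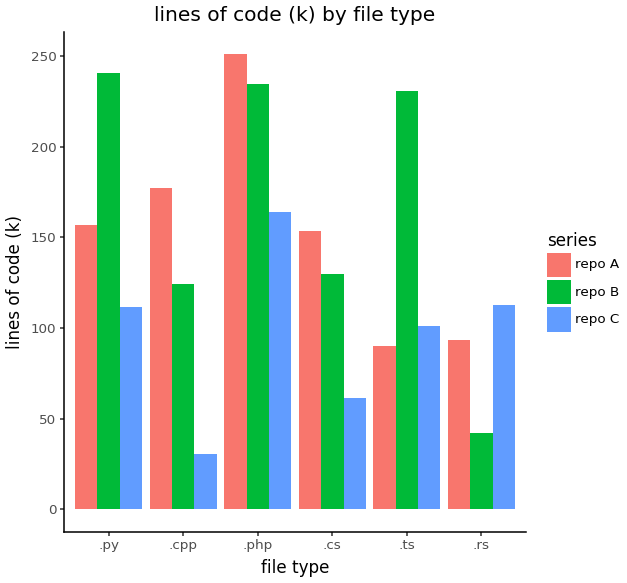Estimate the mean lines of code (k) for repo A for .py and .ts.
≈ 125

(150 + 100) / 2 ≈ 125.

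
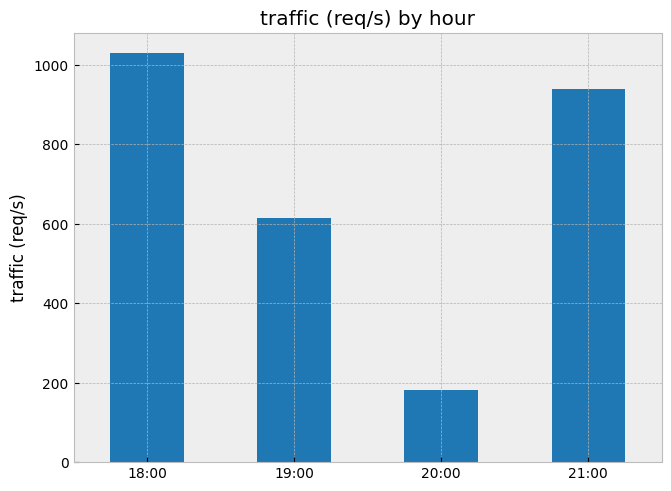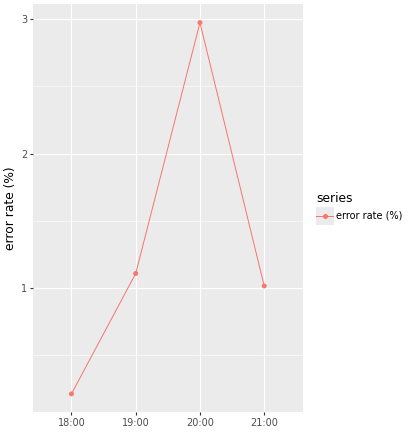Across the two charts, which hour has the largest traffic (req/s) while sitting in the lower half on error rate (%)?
18:00

Chart 2 median error rate (%) ≈ 1; below-median hours: 18:00, 21:00. Among those, 18:00 has the highest traffic (req/s) (≈ 1000).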